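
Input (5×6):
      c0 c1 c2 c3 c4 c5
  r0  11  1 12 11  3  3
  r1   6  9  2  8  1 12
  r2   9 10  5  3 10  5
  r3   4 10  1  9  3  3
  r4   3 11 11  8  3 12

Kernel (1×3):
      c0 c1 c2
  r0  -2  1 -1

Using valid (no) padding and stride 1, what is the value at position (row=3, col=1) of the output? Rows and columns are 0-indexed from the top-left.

-28

The receptive field on the input at this output position is [10 1 9]. Elementwise product with the kernel and sum: 10·-2 + 1·1 + 9·-1.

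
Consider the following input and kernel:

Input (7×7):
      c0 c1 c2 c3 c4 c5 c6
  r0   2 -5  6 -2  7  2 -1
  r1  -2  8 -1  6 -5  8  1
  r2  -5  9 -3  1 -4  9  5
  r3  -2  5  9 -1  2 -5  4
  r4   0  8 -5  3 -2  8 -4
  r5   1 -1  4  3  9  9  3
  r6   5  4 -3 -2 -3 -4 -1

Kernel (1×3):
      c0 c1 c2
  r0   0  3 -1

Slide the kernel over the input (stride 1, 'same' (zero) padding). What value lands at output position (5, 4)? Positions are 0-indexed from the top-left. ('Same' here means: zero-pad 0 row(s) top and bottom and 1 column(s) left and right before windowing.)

The receptive field on the zero-padded input at this output position is [3 9 9]. Elementwise product with the kernel and sum: 9·3 + 9·-1.

18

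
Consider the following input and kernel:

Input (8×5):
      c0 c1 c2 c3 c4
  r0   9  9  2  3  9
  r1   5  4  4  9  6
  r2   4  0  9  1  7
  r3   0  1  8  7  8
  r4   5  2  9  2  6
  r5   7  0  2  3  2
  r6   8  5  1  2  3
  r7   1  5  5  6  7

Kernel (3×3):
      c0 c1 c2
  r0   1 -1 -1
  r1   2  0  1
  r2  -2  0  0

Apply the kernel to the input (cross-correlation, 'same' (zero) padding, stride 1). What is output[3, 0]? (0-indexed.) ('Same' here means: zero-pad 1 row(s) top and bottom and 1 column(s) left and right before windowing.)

The receptive field on the zero-padded input at this output position is [0 4 0 / 0 0 1 / 0 5 2]. Elementwise product with the kernel and sum: 0·1 + 4·-1 + 0·-1 + 0·2 + 1·1 + 0·-2.

-3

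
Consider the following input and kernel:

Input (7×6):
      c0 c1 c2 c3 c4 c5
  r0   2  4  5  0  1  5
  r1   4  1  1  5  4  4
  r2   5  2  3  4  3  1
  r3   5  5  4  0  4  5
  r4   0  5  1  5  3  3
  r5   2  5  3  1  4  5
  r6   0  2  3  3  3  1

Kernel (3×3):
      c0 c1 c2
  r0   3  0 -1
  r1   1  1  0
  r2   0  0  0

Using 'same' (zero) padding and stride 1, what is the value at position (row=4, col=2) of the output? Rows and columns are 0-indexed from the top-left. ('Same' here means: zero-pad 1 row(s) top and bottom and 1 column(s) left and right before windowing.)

21

The receptive field on the zero-padded input at this output position is [5 4 0 / 5 1 5 / 5 3 1]. Elementwise product with the kernel and sum: 5·3 + 0·-1 + 5·1 + 1·1.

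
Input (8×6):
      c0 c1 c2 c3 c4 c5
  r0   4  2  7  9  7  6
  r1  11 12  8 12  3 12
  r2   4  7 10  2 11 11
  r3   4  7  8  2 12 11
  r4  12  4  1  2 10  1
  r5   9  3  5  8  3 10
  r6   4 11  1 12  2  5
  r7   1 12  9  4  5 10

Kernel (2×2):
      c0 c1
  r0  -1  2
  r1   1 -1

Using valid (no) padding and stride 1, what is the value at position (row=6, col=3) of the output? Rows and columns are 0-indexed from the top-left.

The receptive field on the input at this output position is [12 2 / 4 5]. Elementwise product with the kernel and sum: 12·-1 + 2·2 + 4·1 + 5·-1.

-9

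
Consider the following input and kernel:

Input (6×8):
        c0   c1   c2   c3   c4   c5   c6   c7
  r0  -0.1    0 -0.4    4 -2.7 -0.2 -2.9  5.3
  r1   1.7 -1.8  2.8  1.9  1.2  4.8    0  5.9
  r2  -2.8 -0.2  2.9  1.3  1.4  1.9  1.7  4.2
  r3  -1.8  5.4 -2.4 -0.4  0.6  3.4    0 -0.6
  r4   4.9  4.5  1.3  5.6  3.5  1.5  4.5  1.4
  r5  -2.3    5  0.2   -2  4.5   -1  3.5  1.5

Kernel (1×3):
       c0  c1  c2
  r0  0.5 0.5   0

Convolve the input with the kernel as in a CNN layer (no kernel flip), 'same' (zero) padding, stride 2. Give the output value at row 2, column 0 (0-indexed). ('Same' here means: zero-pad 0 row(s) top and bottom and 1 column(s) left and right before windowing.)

The receptive field on the zero-padded input at this output position is [0 4.9 4.5]. Elementwise product with the kernel and sum: 0·0.5 + 4.9·0.5.

2.45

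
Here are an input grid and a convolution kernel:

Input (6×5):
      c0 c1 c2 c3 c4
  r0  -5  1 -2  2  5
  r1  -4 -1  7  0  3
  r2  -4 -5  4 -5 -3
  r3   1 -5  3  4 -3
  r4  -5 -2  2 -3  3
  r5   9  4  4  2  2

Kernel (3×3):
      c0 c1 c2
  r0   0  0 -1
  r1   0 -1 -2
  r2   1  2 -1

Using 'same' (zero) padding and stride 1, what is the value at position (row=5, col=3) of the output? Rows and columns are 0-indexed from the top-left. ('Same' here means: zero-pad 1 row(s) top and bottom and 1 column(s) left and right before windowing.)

-9

The receptive field on the zero-padded input at this output position is [2 -3 3 / 4 2 2 / 0 0 0]. Elementwise product with the kernel and sum: 3·-1 + 2·-1 + 2·-2 + 0·1 + 0·2 + 0·-1.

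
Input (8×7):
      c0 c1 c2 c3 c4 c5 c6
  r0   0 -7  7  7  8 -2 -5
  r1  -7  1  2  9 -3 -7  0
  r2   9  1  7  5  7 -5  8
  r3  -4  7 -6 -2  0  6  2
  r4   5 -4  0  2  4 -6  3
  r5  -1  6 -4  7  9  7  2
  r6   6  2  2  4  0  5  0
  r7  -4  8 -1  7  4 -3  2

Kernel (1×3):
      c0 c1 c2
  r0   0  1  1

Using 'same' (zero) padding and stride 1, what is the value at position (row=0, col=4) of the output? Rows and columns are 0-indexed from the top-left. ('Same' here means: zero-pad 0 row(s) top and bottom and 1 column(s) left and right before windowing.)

6

The receptive field on the zero-padded input at this output position is [7 8 -2]. Elementwise product with the kernel and sum: 8·1 + -2·1.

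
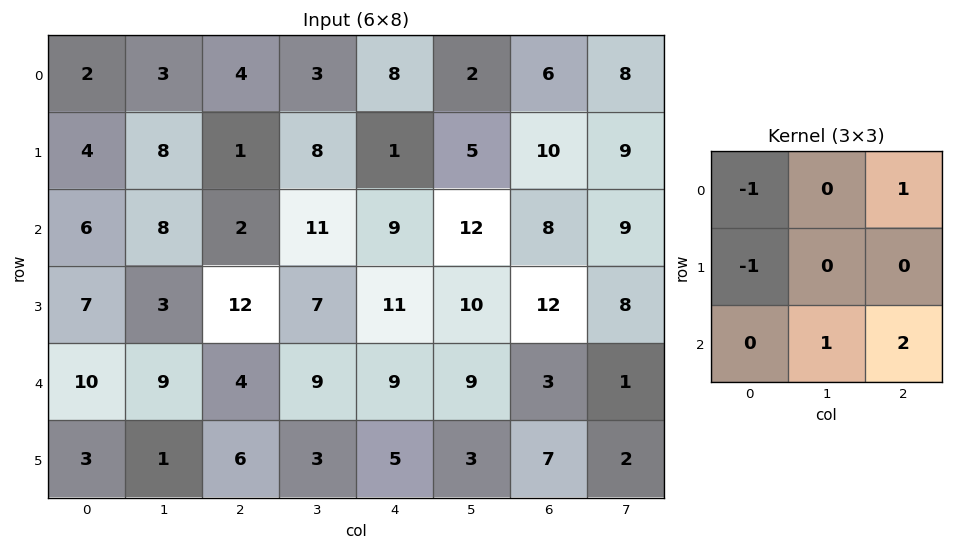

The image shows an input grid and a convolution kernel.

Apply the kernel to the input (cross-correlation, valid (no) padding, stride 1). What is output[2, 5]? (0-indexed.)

The receptive field on the input at this output position is [12 8 9 / 10 12 8 / 9 3 1]. Elementwise product with the kernel and sum: 12·-1 + 9·1 + 10·-1 + 3·1 + 1·2.

-8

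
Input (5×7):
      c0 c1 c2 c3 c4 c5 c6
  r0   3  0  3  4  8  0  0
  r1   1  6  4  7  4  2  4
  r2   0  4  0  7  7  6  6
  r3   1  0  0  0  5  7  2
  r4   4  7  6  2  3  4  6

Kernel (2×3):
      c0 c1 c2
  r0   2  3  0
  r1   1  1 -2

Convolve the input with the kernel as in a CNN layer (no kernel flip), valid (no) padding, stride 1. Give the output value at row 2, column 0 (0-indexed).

13

The receptive field on the input at this output position is [0 4 0 / 1 0 0]. Elementwise product with the kernel and sum: 0·2 + 4·3 + 1·1 + 0·1 + 0·-2.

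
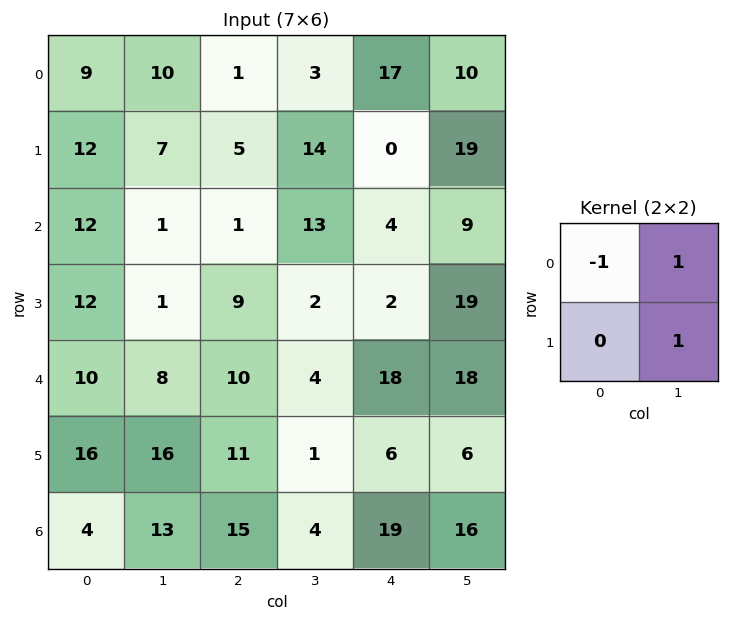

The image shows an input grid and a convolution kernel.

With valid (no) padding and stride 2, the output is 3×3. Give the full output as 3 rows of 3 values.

Output[0,0]: The receptive field on the input at this output position is [9 10 / 12 7]. Elementwise product with the kernel and sum: 9·-1 + 10·1 + 7·1.
Output[0,1]: The receptive field on the input at this output position is [1 3 / 5 14]. Elementwise product with the kernel and sum: 1·-1 + 3·1 + 14·1.

8 16 12
-10 14 24
14 -5 6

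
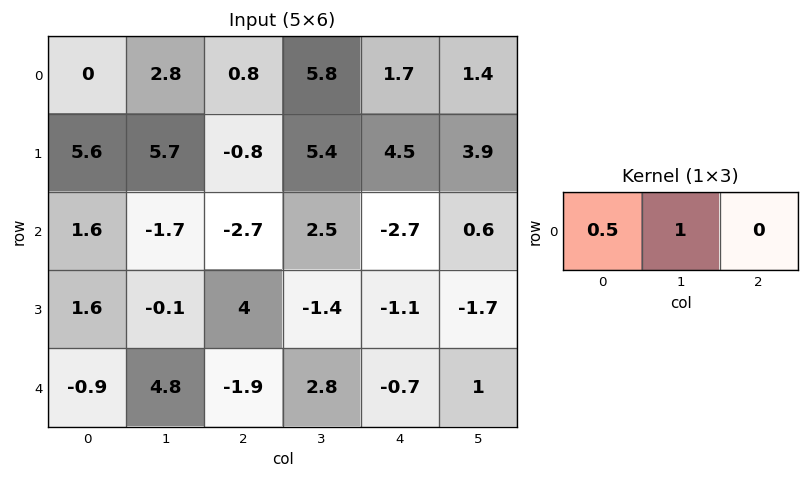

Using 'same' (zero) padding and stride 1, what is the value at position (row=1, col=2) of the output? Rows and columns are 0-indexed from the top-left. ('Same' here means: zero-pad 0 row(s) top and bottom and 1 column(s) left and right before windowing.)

2.05

The receptive field on the zero-padded input at this output position is [5.7 -0.8 5.4]. Elementwise product with the kernel and sum: 5.7·0.5 + -0.8·1.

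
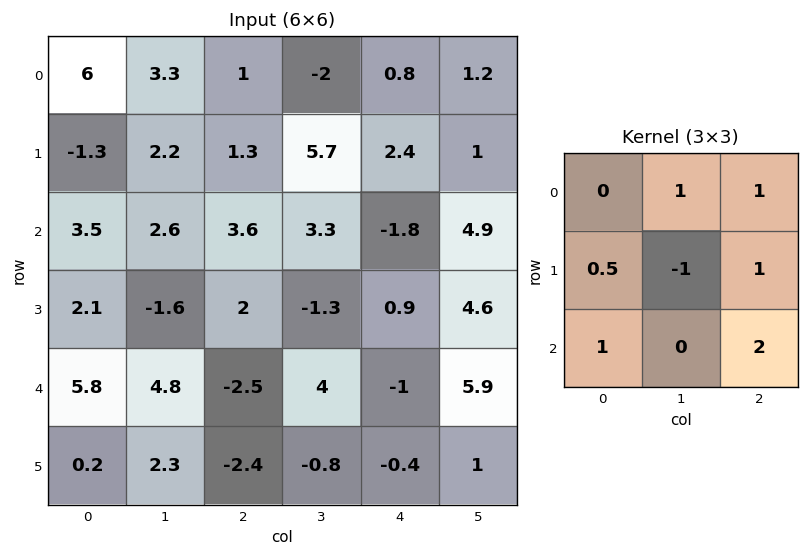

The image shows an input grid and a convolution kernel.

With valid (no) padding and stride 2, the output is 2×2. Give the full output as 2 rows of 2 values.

Output[0,0]: The receptive field on the input at this output position is [6 3.3 1 / -1.3 2.2 1.3 / 3.5 2.6 3.6]. Elementwise product with the kernel and sum: 3.3·1 + 1·1 + -1.3·0.5 + 2.2·-1 + 1.3·1 + 3.5·1 + 3.6·2.
Output[0,1]: The receptive field on the input at this output position is [1 -2 0.8 / 1.3 5.7 2.4 / 3.6 3.3 -1.8]. Elementwise product with the kernel and sum: -2·1 + 0.8·1 + 1.3·0.5 + 5.7·-1 + 2.4·1 + 3.6·1 + -1.8·2.

13.45 -3.85
11.65 0.2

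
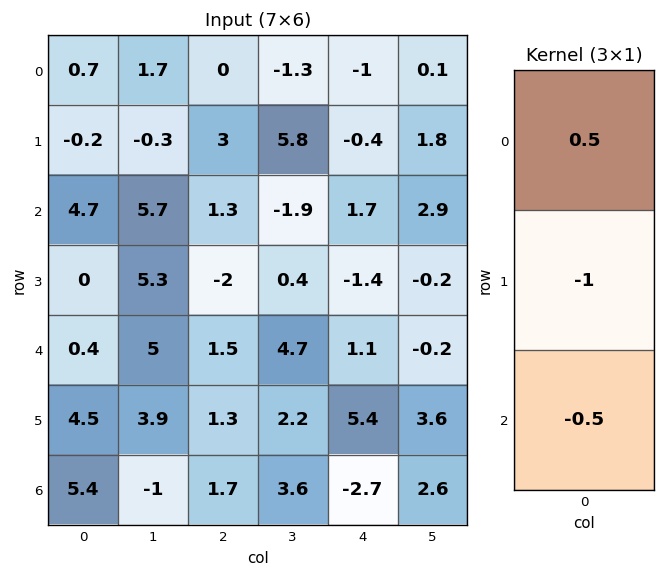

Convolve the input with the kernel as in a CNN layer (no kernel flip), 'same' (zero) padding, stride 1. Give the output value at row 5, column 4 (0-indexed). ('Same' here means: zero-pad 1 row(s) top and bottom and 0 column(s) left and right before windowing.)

The receptive field on the zero-padded input at this output position is [1.1 / 5.4 / -2.7]. Elementwise product with the kernel and sum: 1.1·0.5 + 5.4·-1 + -2.7·-0.5.

-3.5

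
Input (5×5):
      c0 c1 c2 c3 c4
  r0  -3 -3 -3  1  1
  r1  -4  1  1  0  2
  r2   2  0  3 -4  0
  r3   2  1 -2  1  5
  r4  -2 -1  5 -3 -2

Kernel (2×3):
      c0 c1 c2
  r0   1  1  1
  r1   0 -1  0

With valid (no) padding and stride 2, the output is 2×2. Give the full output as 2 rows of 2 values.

-10 -1
4 -2

Output[0,0]: The receptive field on the input at this output position is [-3 -3 -3 / -4 1 1]. Elementwise product with the kernel and sum: -3·1 + -3·1 + -3·1 + 1·-1.
Output[0,1]: The receptive field on the input at this output position is [-3 1 1 / 1 0 2]. Elementwise product with the kernel and sum: -3·1 + 1·1 + 1·1 + 0·-1.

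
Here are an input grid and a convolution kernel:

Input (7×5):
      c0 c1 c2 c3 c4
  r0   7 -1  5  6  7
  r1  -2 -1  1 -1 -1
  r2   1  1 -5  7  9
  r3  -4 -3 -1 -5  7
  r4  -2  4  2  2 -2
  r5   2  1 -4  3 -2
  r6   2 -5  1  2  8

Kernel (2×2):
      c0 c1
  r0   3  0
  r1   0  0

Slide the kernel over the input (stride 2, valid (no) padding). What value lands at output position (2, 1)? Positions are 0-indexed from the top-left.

The receptive field on the input at this output position is [2 2 / -4 3]. Elementwise product with the kernel and sum: 2·3.

6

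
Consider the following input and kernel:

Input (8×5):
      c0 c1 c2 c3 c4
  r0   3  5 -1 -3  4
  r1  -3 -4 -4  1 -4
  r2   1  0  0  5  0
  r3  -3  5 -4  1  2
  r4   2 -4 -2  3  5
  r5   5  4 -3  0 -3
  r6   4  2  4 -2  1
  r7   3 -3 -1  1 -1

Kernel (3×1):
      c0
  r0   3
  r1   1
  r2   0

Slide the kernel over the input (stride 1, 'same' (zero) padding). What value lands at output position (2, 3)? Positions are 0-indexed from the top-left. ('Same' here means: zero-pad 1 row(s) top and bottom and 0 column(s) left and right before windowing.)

The receptive field on the zero-padded input at this output position is [1 / 5 / 1]. Elementwise product with the kernel and sum: 1·3 + 5·1.

8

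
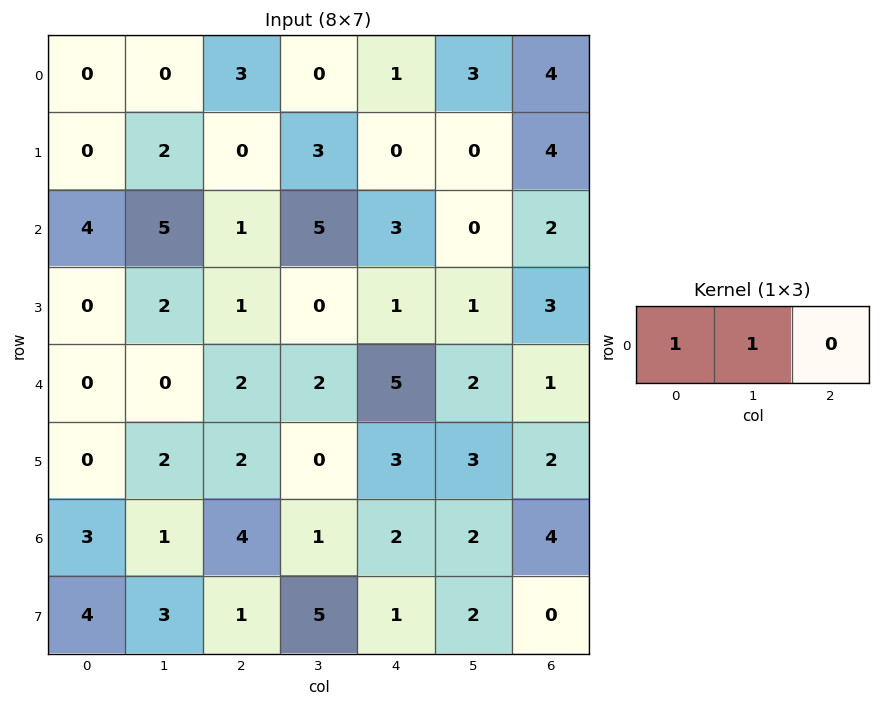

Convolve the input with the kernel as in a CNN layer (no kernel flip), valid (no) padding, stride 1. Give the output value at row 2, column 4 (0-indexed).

The receptive field on the input at this output position is [3 0 2]. Elementwise product with the kernel and sum: 3·1 + 0·1.

3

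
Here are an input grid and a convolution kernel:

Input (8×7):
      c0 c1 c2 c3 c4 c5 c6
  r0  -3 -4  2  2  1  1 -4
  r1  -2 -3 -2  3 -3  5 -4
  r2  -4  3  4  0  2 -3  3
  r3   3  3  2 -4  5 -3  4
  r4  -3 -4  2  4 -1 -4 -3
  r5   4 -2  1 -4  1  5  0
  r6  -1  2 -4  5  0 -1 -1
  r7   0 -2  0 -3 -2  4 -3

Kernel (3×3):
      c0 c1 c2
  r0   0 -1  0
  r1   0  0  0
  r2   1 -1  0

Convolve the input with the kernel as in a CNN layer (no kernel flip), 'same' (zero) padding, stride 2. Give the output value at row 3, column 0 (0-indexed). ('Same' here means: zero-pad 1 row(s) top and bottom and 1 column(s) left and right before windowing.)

The receptive field on the zero-padded input at this output position is [0 4 -2 / 0 -1 2 / 0 0 -2]. Elementwise product with the kernel and sum: 4·-1 + 0·1 + 0·-1.

-4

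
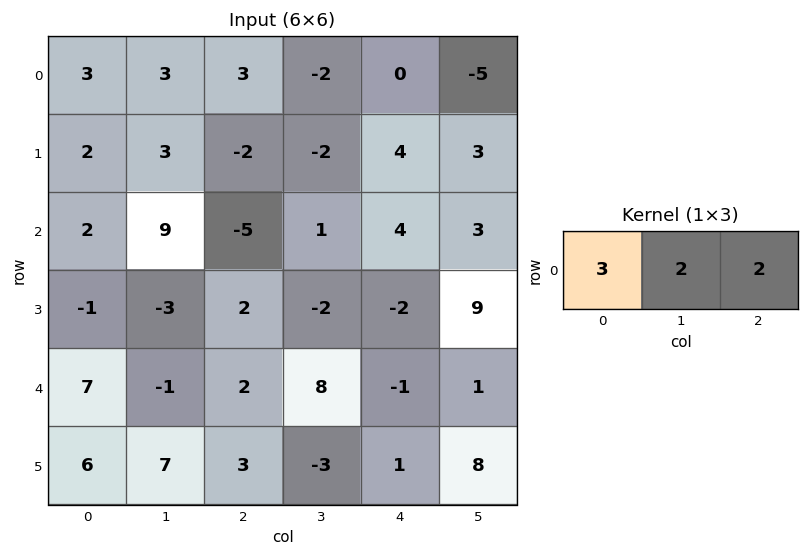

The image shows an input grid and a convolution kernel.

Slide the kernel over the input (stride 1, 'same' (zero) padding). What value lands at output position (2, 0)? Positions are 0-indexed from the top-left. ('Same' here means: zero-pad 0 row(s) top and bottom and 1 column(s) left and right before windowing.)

The receptive field on the zero-padded input at this output position is [0 2 9]. Elementwise product with the kernel and sum: 0·3 + 2·2 + 9·2.

22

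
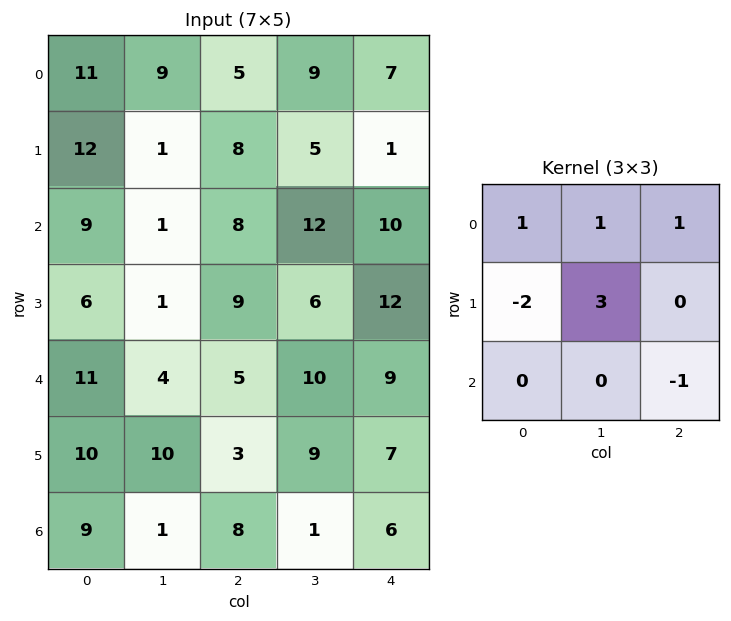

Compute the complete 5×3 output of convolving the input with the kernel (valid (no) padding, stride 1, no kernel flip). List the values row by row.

Output[0,0]: The receptive field on the input at this output position is [11 9 5 / 12 1 8 / 9 1 8]. Elementwise product with the kernel and sum: 11·1 + 9·1 + 5·1 + 12·-2 + 1·3 + 8·-1.

-4 33 10
-3 30 22
4 36 21
3 14 40
22 7 39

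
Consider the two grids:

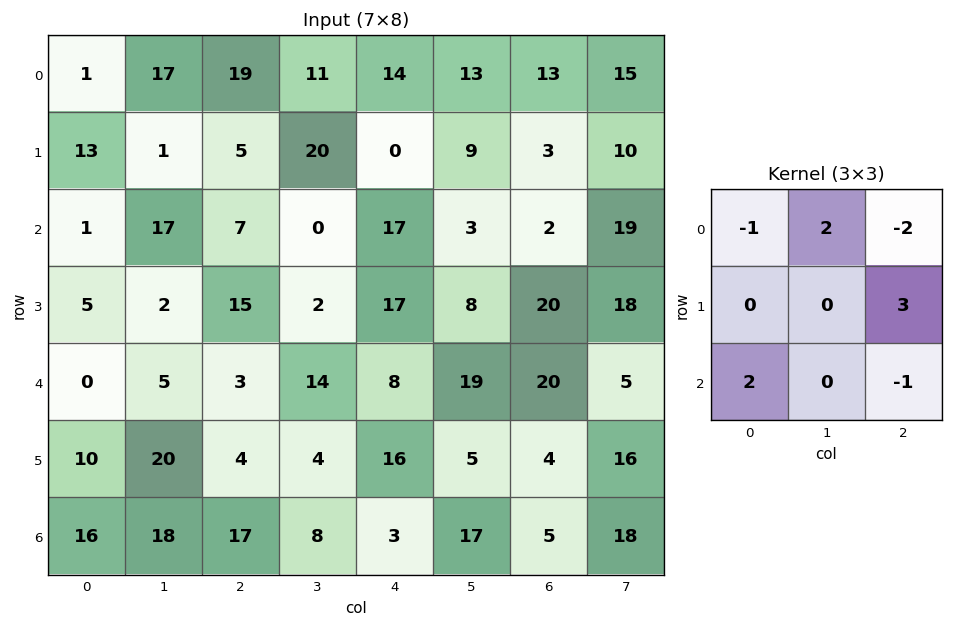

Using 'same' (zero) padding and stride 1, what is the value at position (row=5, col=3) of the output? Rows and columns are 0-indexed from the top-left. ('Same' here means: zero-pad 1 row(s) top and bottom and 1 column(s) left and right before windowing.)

88

The receptive field on the zero-padded input at this output position is [3 14 8 / 4 4 16 / 17 8 3]. Elementwise product with the kernel and sum: 3·-1 + 14·2 + 8·-2 + 16·3 + 17·2 + 3·-1.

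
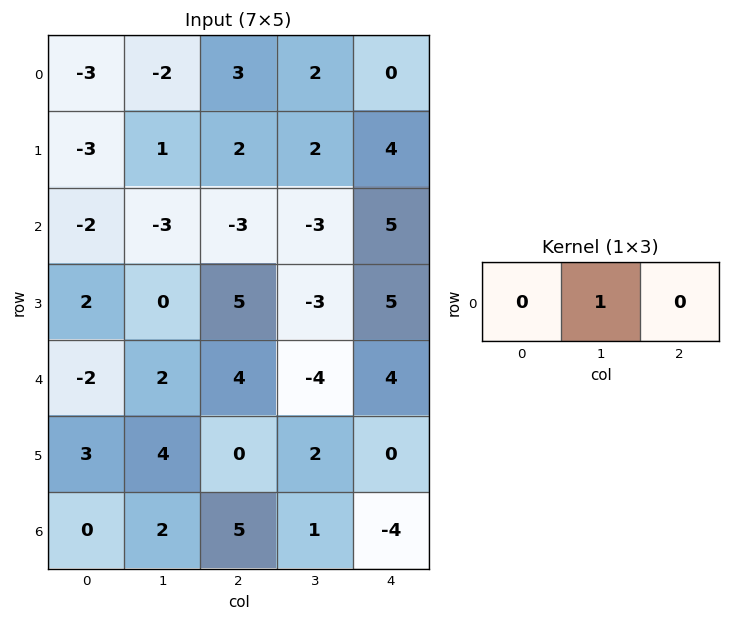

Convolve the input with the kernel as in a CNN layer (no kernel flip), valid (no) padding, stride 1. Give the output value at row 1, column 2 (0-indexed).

2

The receptive field on the input at this output position is [2 2 4]. Elementwise product with the kernel and sum: 2·1.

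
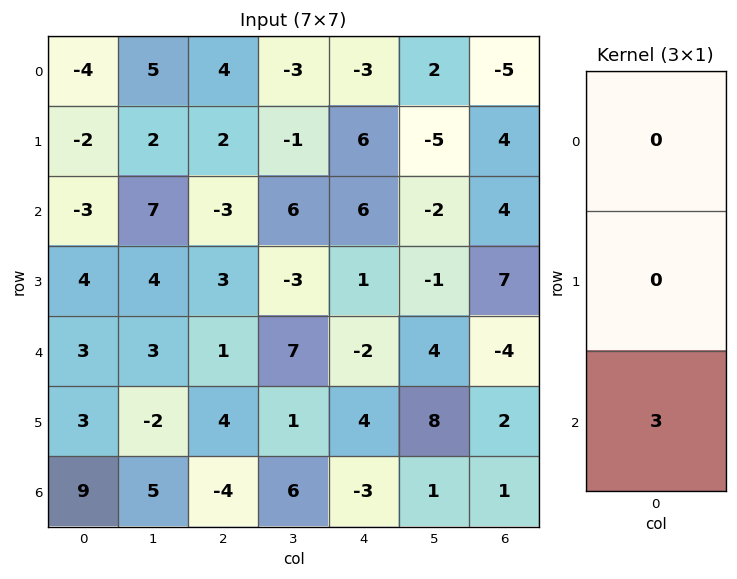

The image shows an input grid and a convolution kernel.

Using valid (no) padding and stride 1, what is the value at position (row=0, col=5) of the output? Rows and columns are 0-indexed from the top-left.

-6

The receptive field on the input at this output position is [2 / -5 / -2]. Elementwise product with the kernel and sum: -2·3.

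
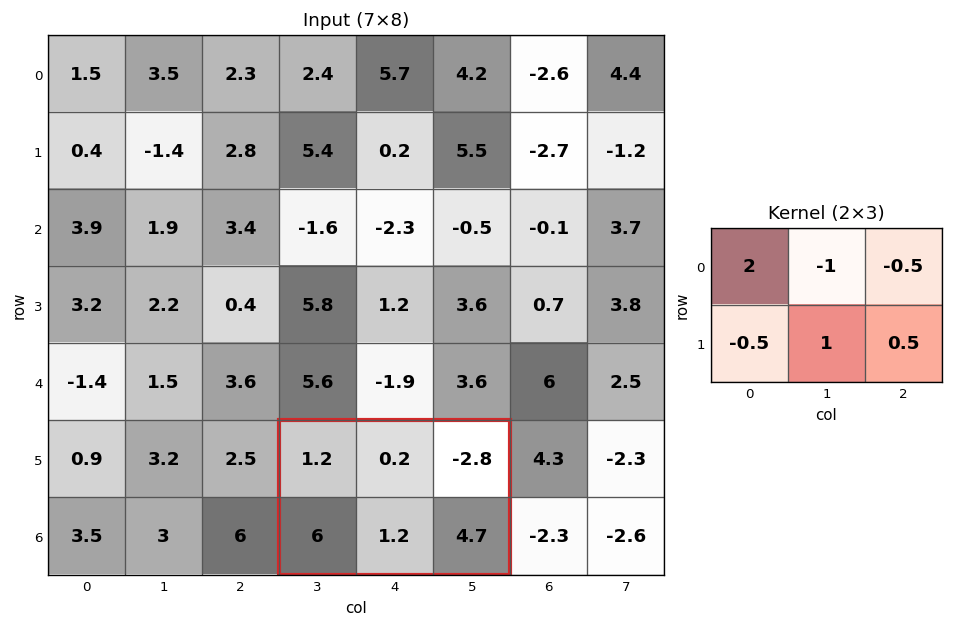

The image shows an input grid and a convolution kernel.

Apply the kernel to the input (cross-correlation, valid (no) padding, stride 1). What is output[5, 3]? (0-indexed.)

The receptive field on the input at this output position is [1.2 0.2 -2.8 / 6 1.2 4.7]. Elementwise product with the kernel and sum: 1.2·2 + 0.2·-1 + -2.8·-0.5 + 6·-0.5 + 1.2·1 + 4.7·0.5.

4.15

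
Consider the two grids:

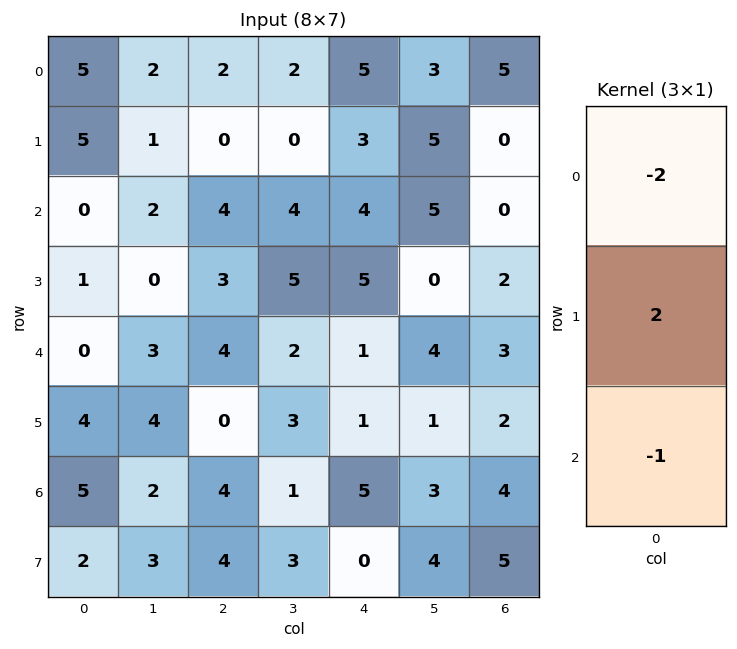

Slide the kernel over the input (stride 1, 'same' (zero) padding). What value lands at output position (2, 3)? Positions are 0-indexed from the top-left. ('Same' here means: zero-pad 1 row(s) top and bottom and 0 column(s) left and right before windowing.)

The receptive field on the zero-padded input at this output position is [0 / 4 / 5]. Elementwise product with the kernel and sum: 0·-2 + 4·2 + 5·-1.

3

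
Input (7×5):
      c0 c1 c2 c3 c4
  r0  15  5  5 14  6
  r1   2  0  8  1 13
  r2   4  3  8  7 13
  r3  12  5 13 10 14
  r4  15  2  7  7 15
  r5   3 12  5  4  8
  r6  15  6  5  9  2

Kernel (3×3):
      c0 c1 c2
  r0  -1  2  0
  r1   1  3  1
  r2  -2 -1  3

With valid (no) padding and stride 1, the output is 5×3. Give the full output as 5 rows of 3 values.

18 37 63
29 57 42
31 77 87
23 34 60
12 53 19

Output[0,0]: The receptive field on the input at this output position is [15 5 5 / 2 0 8 / 4 3 8]. Elementwise product with the kernel and sum: 15·-1 + 5·2 + 2·1 + 0·3 + 8·1 + 4·-2 + 3·-1 + 8·3.
Output[0,1]: The receptive field on the input at this output position is [5 5 14 / 0 8 1 / 3 8 7]. Elementwise product with the kernel and sum: 5·-1 + 5·2 + 0·1 + 8·3 + 1·1 + 3·-2 + 8·-1 + 7·3.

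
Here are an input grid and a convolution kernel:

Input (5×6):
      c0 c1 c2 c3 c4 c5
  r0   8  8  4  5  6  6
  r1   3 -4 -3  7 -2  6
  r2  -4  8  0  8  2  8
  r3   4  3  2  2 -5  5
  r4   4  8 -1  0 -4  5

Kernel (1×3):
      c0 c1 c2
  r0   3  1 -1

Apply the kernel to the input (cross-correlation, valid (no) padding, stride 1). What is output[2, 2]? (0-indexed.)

The receptive field on the input at this output position is [0 8 2]. Elementwise product with the kernel and sum: 0·3 + 8·1 + 2·-1.

6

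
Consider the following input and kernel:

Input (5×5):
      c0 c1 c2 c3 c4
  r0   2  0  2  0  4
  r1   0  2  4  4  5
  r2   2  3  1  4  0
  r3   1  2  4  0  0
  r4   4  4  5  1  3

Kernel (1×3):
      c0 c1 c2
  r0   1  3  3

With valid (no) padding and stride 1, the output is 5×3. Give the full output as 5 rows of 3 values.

Output[0,0]: The receptive field on the input at this output position is [2 0 2]. Elementwise product with the kernel and sum: 2·1 + 0·3 + 2·3.

8 6 14
18 26 31
14 18 13
19 14 4
31 22 17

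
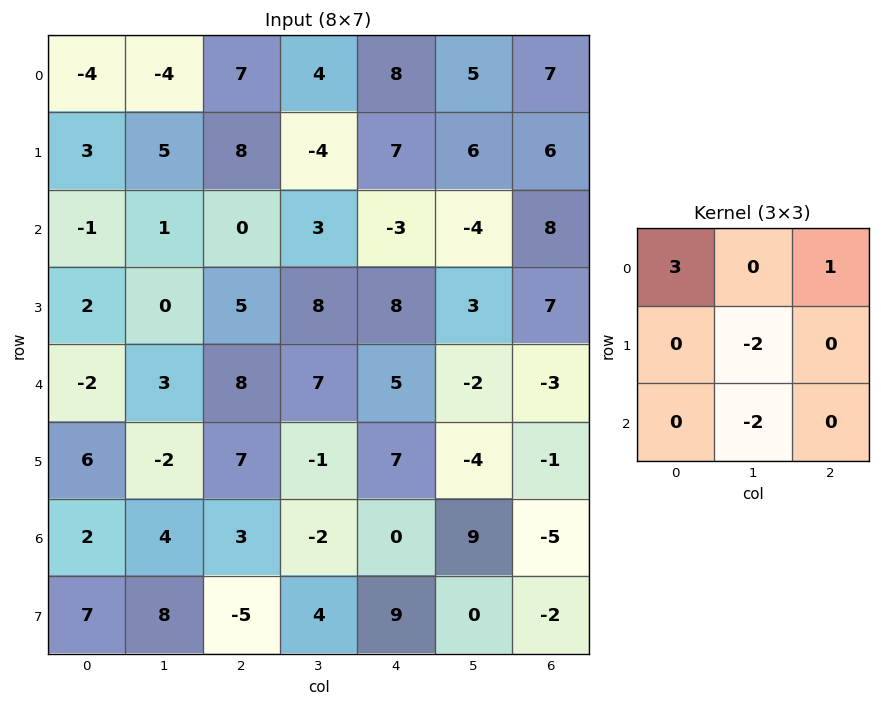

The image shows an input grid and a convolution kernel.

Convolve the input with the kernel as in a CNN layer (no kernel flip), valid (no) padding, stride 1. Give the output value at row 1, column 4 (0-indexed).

29

The receptive field on the input at this output position is [7 6 6 / -3 -4 8 / 8 3 7]. Elementwise product with the kernel and sum: 7·3 + 6·1 + -4·-2 + 3·-2.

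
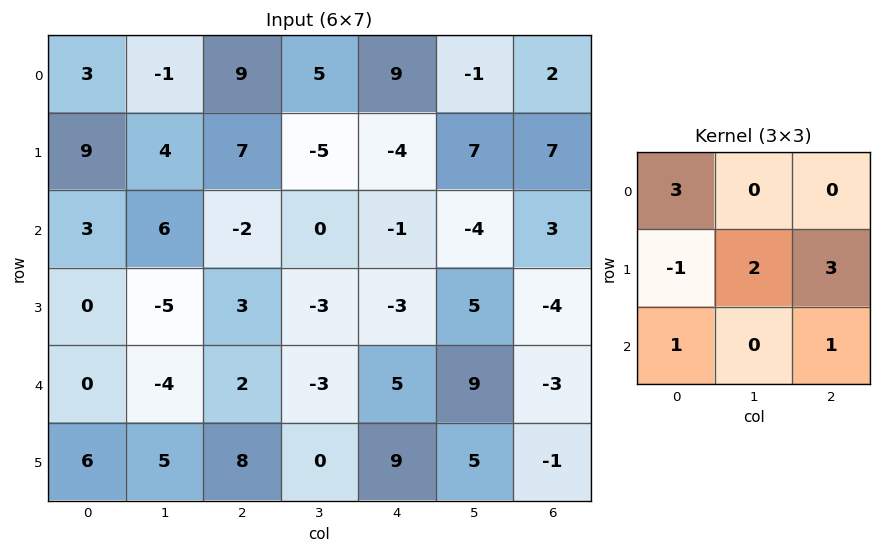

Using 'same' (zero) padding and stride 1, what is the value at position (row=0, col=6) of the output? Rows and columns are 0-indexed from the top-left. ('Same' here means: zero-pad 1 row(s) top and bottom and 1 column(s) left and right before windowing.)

12

The receptive field on the zero-padded input at this output position is [0 0 0 / -1 2 0 / 7 7 0]. Elementwise product with the kernel and sum: 0·3 + -1·-1 + 2·2 + 0·3 + 7·1 + 0·1.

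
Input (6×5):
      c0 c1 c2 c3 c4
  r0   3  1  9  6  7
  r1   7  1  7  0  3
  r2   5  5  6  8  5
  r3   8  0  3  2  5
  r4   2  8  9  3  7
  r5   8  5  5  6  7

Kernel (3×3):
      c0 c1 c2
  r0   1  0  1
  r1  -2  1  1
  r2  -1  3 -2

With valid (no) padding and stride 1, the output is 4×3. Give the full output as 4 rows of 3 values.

Output[0,0]: The receptive field on the input at this output position is [3 1 9 / 7 1 7 / 5 5 6]. Elementwise product with the kernel and sum: 3·1 + 9·1 + 7·-2 + 1·1 + 7·1 + 5·-1 + 5·3 + 6·-2.

4 9 13
1 10 4
2 31 -2
21 -4 -1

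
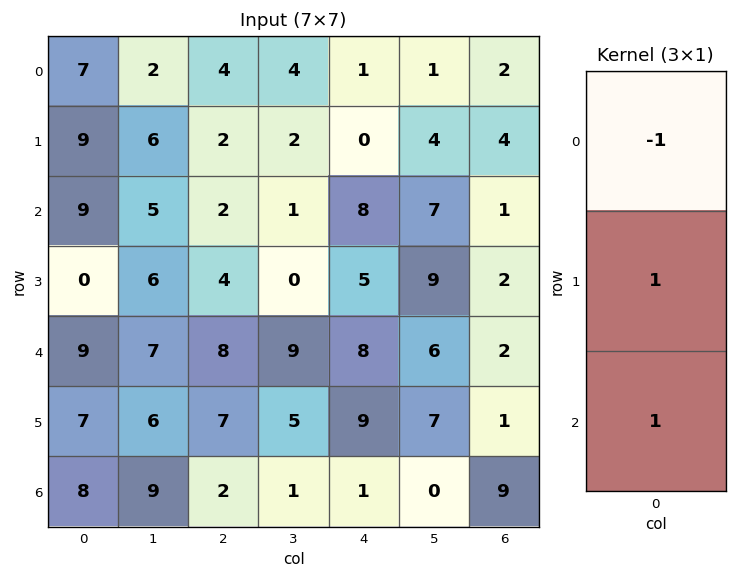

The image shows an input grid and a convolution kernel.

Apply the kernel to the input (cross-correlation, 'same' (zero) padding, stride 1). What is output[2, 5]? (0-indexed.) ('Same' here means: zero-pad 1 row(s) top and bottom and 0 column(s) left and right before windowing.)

12

The receptive field on the zero-padded input at this output position is [4 / 7 / 9]. Elementwise product with the kernel and sum: 4·-1 + 7·1 + 9·1.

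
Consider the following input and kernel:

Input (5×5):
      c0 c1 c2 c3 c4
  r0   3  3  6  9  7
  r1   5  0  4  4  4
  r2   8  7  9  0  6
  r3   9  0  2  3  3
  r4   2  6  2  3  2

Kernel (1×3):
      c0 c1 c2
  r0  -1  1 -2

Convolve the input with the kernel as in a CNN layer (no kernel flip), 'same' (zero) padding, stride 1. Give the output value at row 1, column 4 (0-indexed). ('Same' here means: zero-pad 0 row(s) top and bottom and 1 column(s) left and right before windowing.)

The receptive field on the zero-padded input at this output position is [4 4 0]. Elementwise product with the kernel and sum: 4·-1 + 4·1 + 0·-2.

0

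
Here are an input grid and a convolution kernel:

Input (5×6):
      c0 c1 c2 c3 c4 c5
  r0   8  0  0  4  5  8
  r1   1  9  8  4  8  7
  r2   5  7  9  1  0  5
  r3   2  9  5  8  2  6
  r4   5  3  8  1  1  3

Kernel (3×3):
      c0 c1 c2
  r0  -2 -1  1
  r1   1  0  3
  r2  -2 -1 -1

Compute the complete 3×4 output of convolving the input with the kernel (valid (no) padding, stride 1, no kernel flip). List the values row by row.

-17 1 14 13
11 -43 -23 -17
-12 -4 -26 23

Output[0,0]: The receptive field on the input at this output position is [8 0 0 / 1 9 8 / 5 7 9]. Elementwise product with the kernel and sum: 8·-2 + 0·-1 + 0·1 + 1·1 + 8·3 + 5·-2 + 7·-1 + 9·-1.
Output[0,1]: The receptive field on the input at this output position is [0 0 4 / 9 8 4 / 7 9 1]. Elementwise product with the kernel and sum: 0·-2 + 0·-1 + 4·1 + 9·1 + 4·3 + 7·-2 + 9·-1 + 1·-1.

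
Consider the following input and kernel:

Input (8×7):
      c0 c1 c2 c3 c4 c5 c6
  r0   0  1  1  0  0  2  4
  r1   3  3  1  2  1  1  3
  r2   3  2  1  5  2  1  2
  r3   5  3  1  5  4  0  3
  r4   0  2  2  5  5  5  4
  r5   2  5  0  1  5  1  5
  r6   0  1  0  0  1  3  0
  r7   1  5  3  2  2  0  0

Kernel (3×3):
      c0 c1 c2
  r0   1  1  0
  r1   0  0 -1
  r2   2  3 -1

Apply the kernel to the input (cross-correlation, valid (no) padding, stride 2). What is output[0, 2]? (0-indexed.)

The receptive field on the input at this output position is [0 2 4 / 1 1 3 / 2 1 2]. Elementwise product with the kernel and sum: 0·1 + 2·1 + 3·-1 + 2·2 + 1·3 + 2·-1.

4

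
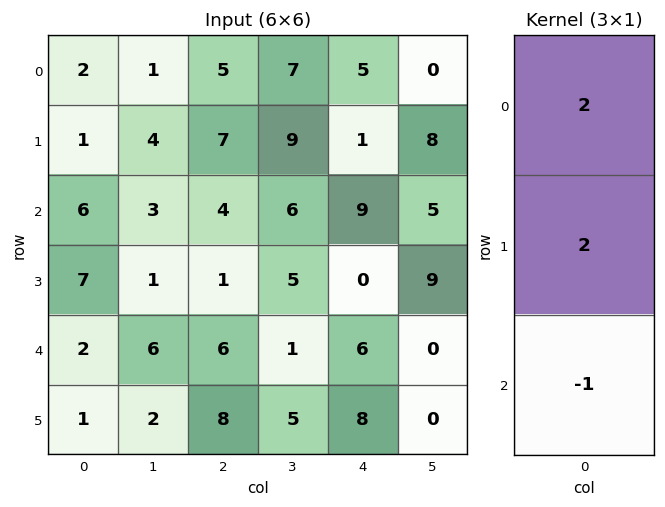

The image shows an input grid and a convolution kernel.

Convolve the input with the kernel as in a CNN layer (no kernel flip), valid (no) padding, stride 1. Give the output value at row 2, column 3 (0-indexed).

21

The receptive field on the input at this output position is [6 / 5 / 1]. Elementwise product with the kernel and sum: 6·2 + 5·2 + 1·-1.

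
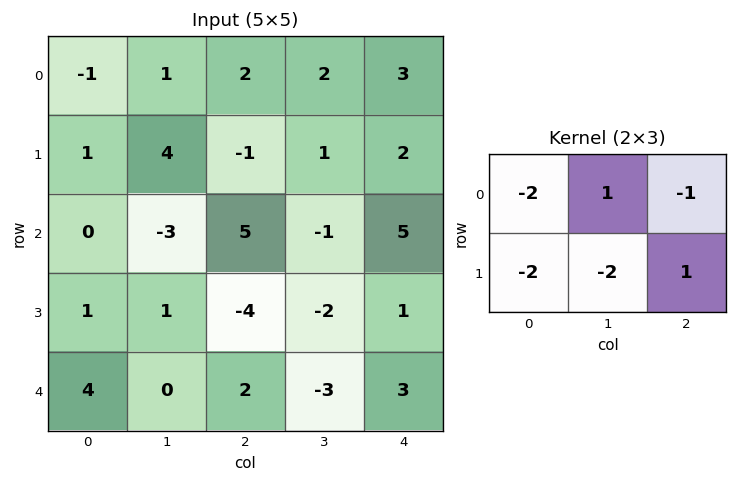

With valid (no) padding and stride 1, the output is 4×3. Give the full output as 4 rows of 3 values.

Output[0,0]: The receptive field on the input at this output position is [-1 1 2 / 1 4 -1]. Elementwise product with the kernel and sum: -1·-2 + 1·1 + 2·-1 + 1·-2 + 4·-2 + -1·1.

-10 -7 -3
14 -15 -2
-16 16 -3
-3 -11 10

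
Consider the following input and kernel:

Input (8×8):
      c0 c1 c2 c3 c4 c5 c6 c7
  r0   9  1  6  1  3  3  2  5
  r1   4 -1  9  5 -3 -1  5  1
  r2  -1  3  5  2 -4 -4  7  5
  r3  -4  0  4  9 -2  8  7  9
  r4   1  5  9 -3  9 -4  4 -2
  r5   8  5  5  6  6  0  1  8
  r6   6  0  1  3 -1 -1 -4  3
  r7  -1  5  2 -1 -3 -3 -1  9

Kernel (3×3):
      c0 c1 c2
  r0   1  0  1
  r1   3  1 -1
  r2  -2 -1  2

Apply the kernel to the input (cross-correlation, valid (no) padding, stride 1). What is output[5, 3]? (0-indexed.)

The receptive field on the input at this output position is [6 6 0 / 3 -1 -1 / -1 -3 -3]. Elementwise product with the kernel and sum: 6·1 + 0·1 + 3·3 + -1·1 + -1·-1 + -1·-2 + -3·-1 + -3·2.

14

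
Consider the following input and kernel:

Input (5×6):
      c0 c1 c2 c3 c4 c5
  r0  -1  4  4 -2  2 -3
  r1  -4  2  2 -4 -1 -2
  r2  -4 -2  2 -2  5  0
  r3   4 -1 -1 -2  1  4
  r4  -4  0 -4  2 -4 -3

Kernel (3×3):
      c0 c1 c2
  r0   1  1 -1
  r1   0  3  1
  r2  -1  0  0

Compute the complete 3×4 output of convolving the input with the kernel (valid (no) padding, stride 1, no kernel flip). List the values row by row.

Output[0,0]: The receptive field on the input at this output position is [-1 4 4 / -4 2 2 / -4 -2 2]. Elementwise product with the kernel and sum: -1·1 + 4·1 + 4·-1 + 2·3 + 2·1 + -4·-1.

11 14 -15 0
-12 13 -1 14
-8 -3 -6 8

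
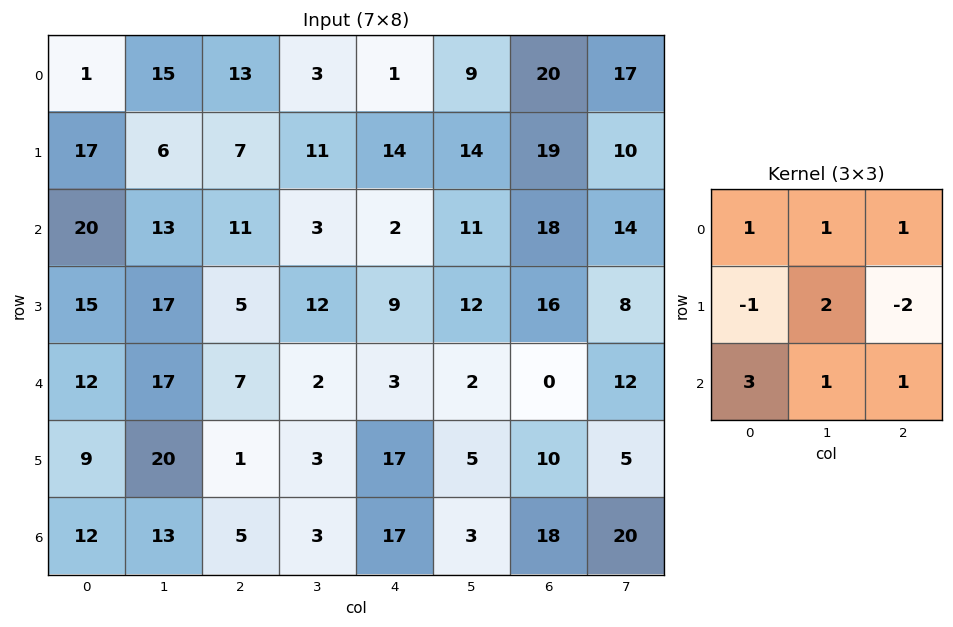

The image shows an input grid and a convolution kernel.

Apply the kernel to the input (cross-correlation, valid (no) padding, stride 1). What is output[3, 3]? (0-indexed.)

64

The receptive field on the input at this output position is [12 9 12 / 2 3 2 / 3 17 5]. Elementwise product with the kernel and sum: 12·1 + 9·1 + 12·1 + 2·-1 + 3·2 + 2·-2 + 3·3 + 17·1 + 5·1.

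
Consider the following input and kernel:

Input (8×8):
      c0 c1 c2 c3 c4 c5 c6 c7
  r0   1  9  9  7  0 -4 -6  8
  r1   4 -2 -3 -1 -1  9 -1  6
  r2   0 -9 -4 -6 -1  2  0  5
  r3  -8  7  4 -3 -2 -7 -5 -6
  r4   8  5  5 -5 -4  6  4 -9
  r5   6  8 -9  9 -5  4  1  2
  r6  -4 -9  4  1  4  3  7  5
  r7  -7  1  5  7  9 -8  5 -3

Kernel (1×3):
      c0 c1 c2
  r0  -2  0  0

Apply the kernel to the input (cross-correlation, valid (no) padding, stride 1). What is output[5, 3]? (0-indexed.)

-18

The receptive field on the input at this output position is [9 -5 4]. Elementwise product with the kernel and sum: 9·-2.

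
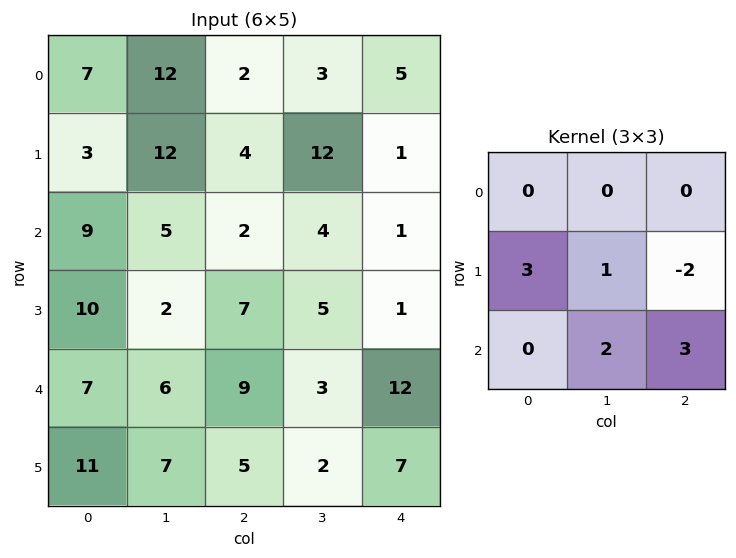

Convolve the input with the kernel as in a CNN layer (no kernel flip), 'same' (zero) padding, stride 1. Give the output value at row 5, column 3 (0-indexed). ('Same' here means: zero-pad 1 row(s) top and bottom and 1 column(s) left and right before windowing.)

The receptive field on the zero-padded input at this output position is [9 3 12 / 5 2 7 / 0 0 0]. Elementwise product with the kernel and sum: 5·3 + 2·1 + 7·-2 + 0·2 + 0·3.

3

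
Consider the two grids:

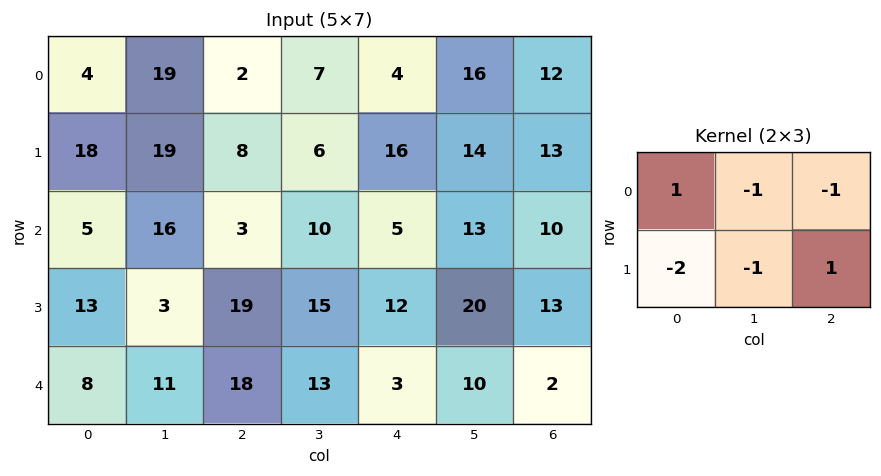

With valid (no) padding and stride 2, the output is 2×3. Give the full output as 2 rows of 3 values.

Output[0,0]: The receptive field on the input at this output position is [4 19 2 / 18 19 8]. Elementwise product with the kernel and sum: 4·1 + 19·-1 + 2·-1 + 18·-2 + 19·-1 + 8·1.
Output[0,1]: The receptive field on the input at this output position is [2 7 4 / 8 6 16]. Elementwise product with the kernel and sum: 2·1 + 7·-1 + 4·-1 + 8·-2 + 6·-1 + 16·1.

-64 -15 -57
-24 -53 -49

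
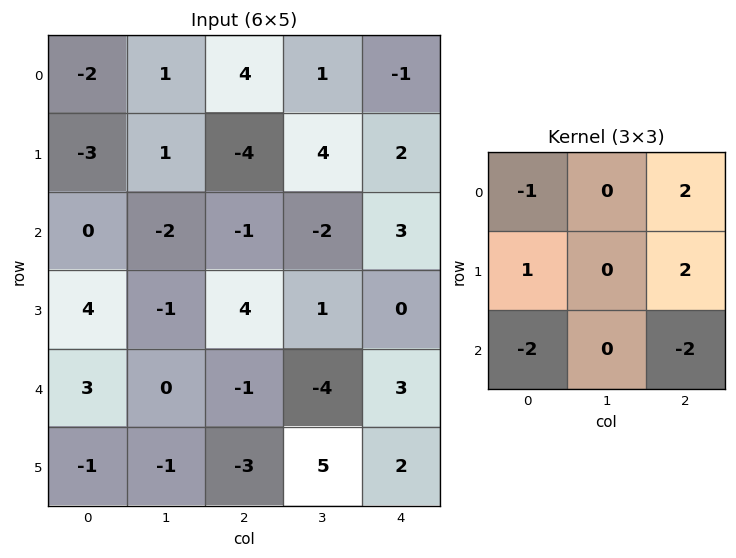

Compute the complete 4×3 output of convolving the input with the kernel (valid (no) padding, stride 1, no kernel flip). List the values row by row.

Output[0,0]: The receptive field on the input at this output position is [-2 1 4 / -3 1 -4 / 0 -2 -1]. Elementwise product with the kernel and sum: -2·-1 + 4·2 + -3·1 + -4·2 + 0·-2 + -1·-2.

1 18 -10
-23 1 5
6 7 7
13 -13 3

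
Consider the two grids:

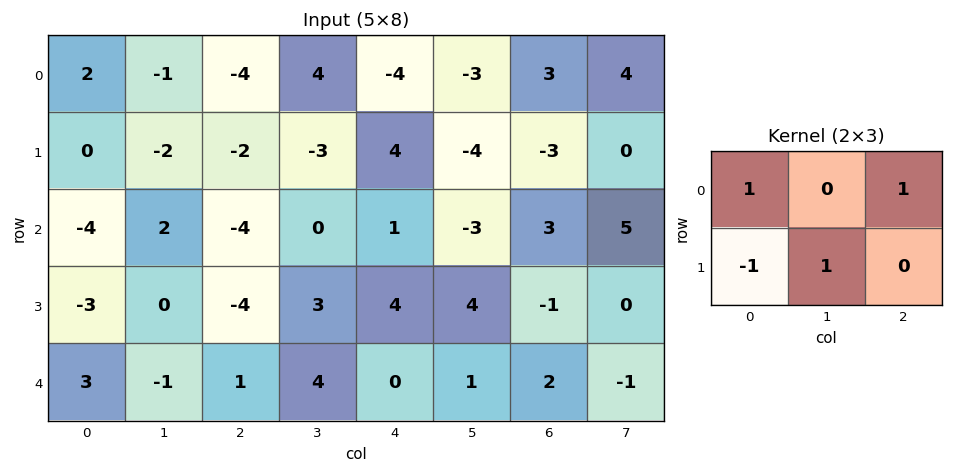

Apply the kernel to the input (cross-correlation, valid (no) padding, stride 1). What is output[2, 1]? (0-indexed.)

The receptive field on the input at this output position is [2 -4 0 / 0 -4 3]. Elementwise product with the kernel and sum: 2·1 + 0·1 + 0·-1 + -4·1.

-2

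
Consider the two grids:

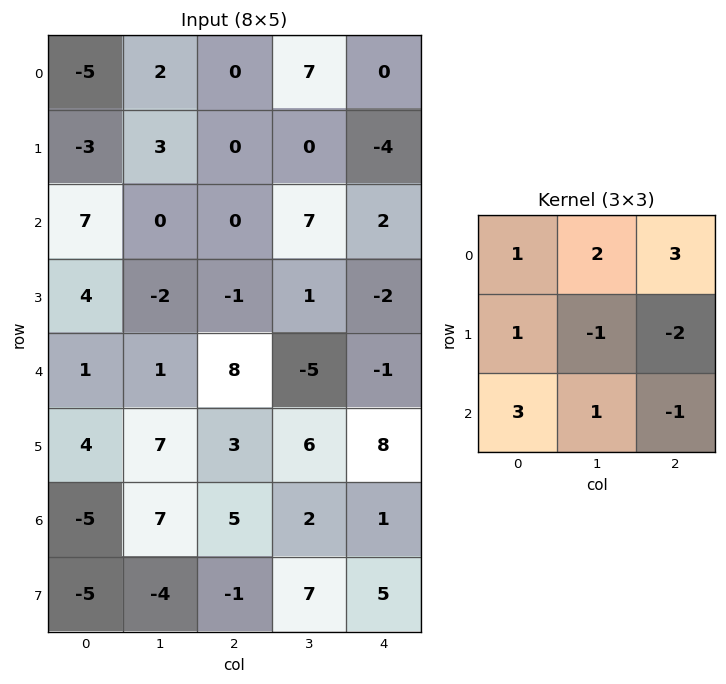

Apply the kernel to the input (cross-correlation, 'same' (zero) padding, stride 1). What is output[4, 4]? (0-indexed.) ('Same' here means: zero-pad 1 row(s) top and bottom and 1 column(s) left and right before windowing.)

The receptive field on the zero-padded input at this output position is [1 -2 0 / -5 -1 0 / 6 8 0]. Elementwise product with the kernel and sum: 1·1 + -2·2 + 0·3 + -5·1 + -1·-1 + 0·-2 + 6·3 + 8·1 + 0·-1.

19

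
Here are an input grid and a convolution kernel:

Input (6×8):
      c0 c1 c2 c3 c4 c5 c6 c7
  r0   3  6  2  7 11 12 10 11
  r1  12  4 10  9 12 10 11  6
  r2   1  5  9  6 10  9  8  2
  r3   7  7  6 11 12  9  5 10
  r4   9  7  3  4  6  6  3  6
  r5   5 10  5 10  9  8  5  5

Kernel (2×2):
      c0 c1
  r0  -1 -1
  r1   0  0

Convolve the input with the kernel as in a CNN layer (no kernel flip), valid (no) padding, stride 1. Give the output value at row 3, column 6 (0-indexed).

-15

The receptive field on the input at this output position is [5 10 / 3 6]. Elementwise product with the kernel and sum: 5·-1 + 10·-1.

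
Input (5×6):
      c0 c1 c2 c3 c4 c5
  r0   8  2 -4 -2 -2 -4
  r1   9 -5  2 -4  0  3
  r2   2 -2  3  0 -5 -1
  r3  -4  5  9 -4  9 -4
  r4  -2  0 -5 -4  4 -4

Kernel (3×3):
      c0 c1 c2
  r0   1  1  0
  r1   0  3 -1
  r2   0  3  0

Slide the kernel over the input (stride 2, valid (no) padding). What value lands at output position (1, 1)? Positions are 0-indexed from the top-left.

-30

The receptive field on the input at this output position is [3 0 -5 / 9 -4 9 / -5 -4 4]. Elementwise product with the kernel and sum: 3·1 + 0·1 + -4·3 + 9·-1 + -4·3.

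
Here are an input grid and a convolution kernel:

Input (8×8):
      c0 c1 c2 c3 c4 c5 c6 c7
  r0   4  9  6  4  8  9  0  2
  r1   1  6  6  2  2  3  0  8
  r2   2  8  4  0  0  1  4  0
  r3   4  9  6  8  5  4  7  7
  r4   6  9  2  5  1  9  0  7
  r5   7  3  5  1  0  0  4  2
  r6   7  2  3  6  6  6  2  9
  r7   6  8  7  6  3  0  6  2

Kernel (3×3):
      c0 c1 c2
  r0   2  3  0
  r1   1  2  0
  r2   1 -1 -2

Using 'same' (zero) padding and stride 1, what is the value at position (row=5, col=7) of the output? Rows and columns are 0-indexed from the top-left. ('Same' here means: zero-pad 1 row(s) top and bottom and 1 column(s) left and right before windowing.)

22

The receptive field on the zero-padded input at this output position is [0 7 0 / 4 2 0 / 2 9 0]. Elementwise product with the kernel and sum: 0·2 + 7·3 + 4·1 + 2·2 + 2·1 + 9·-1 + 0·-2.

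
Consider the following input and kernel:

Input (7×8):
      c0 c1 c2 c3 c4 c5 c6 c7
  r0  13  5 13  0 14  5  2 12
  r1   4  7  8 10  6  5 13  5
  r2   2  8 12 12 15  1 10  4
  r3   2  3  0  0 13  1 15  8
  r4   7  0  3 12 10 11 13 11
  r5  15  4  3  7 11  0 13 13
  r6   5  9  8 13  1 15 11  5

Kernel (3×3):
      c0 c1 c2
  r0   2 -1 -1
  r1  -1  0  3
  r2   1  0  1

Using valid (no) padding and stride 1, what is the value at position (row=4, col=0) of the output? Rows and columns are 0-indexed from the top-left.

The receptive field on the input at this output position is [7 0 3 / 15 4 3 / 5 9 8]. Elementwise product with the kernel and sum: 7·2 + 0·-1 + 3·-1 + 15·-1 + 3·3 + 5·1 + 8·1.

18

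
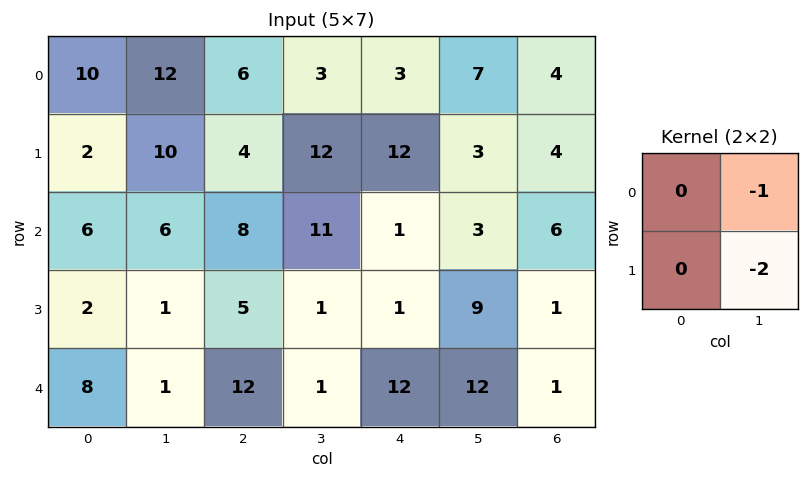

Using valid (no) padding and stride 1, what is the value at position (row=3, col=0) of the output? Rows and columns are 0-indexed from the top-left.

-3

The receptive field on the input at this output position is [2 1 / 8 1]. Elementwise product with the kernel and sum: 1·-1 + 1·-2.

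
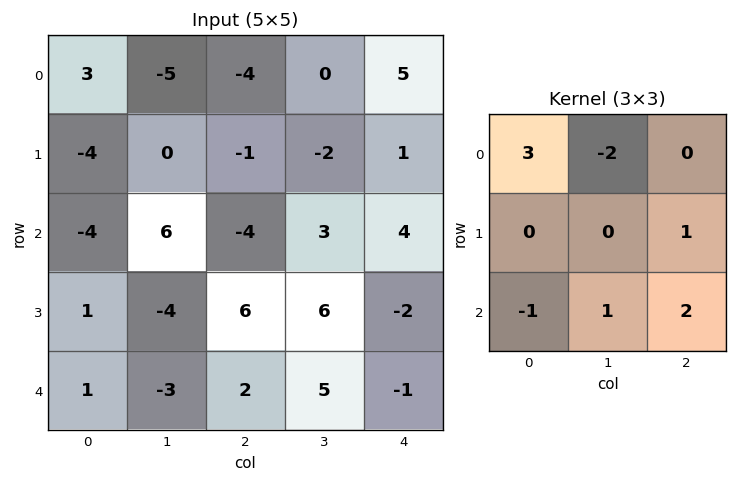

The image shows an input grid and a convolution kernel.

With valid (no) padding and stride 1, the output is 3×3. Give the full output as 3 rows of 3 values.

Output[0,0]: The receptive field on the input at this output position is [3 -5 -4 / -4 0 -1 / -4 6 -4]. Elementwise product with the kernel and sum: 3·3 + -5·-2 + -1·1 + -4·-1 + 6·1 + -4·2.
Output[0,1]: The receptive field on the input at this output position is [-5 -4 0 / 0 -1 -2 / 6 -4 3]. Elementwise product with the kernel and sum: -5·3 + -4·-2 + -2·1 + 6·-1 + -4·1 + 3·2.

20 -13 4
-9 27 1
-18 47 -19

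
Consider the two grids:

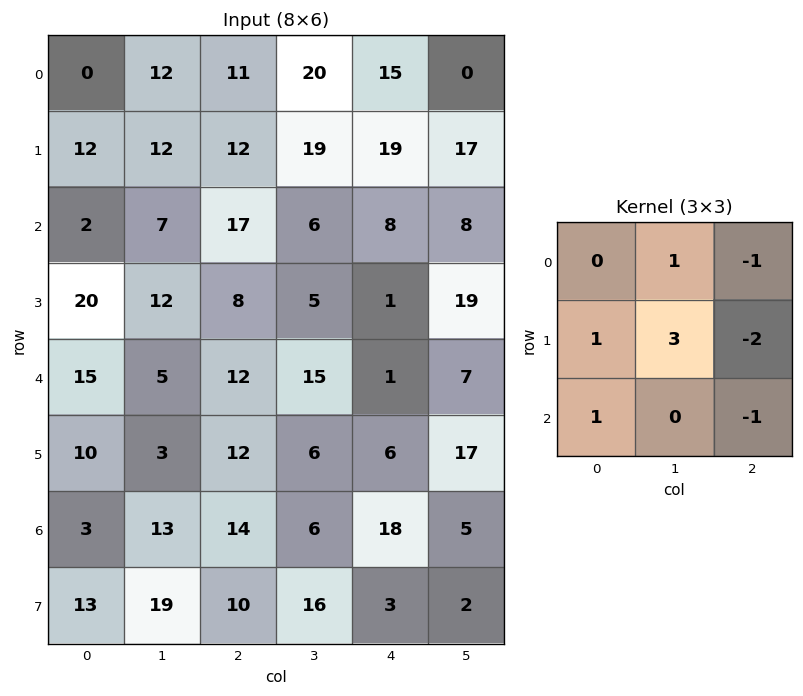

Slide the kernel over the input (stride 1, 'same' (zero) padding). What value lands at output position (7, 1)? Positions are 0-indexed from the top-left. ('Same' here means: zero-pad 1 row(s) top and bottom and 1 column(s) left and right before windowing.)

The receptive field on the zero-padded input at this output position is [3 13 14 / 13 19 10 / 0 0 0]. Elementwise product with the kernel and sum: 13·1 + 14·-1 + 13·1 + 19·3 + 10·-2 + 0·1 + 0·-1.

49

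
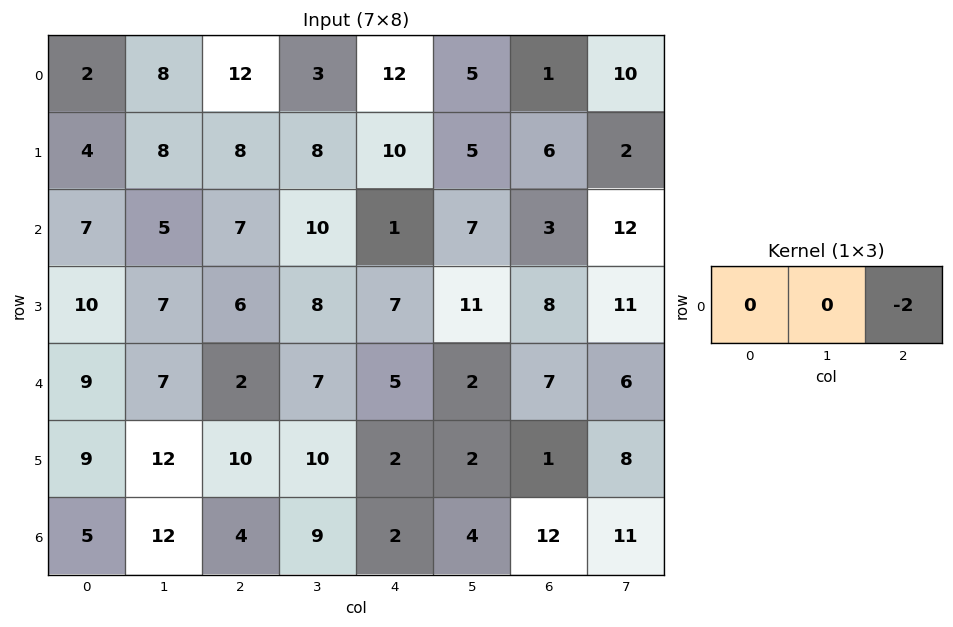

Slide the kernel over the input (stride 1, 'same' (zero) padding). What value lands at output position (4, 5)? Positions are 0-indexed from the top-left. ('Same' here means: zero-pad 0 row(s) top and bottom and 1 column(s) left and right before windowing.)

-14

The receptive field on the zero-padded input at this output position is [5 2 7]. Elementwise product with the kernel and sum: 7·-2.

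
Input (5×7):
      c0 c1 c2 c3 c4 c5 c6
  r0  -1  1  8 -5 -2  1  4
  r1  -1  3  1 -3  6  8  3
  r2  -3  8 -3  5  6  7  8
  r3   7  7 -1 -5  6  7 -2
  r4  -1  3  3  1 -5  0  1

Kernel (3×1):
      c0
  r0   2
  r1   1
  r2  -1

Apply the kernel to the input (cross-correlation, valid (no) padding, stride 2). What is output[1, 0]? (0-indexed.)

2

The receptive field on the input at this output position is [-3 / 7 / -1]. Elementwise product with the kernel and sum: -3·2 + 7·1 + -1·-1.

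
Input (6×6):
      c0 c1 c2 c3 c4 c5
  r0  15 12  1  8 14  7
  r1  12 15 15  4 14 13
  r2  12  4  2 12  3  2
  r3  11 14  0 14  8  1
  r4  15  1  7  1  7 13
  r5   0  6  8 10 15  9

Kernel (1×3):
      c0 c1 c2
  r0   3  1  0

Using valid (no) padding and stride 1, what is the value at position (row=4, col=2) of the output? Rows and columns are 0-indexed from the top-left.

The receptive field on the input at this output position is [7 1 7]. Elementwise product with the kernel and sum: 7·3 + 1·1.

22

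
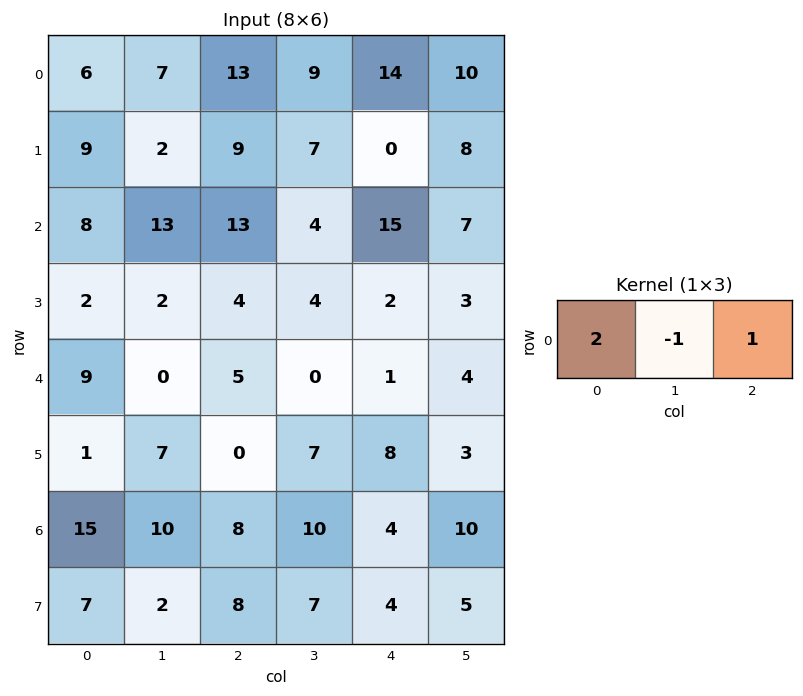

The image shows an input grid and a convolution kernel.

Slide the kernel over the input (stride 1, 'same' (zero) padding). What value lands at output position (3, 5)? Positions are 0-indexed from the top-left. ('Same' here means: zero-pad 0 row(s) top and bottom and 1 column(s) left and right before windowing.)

The receptive field on the zero-padded input at this output position is [2 3 0]. Elementwise product with the kernel and sum: 2·2 + 3·-1 + 0·1.

1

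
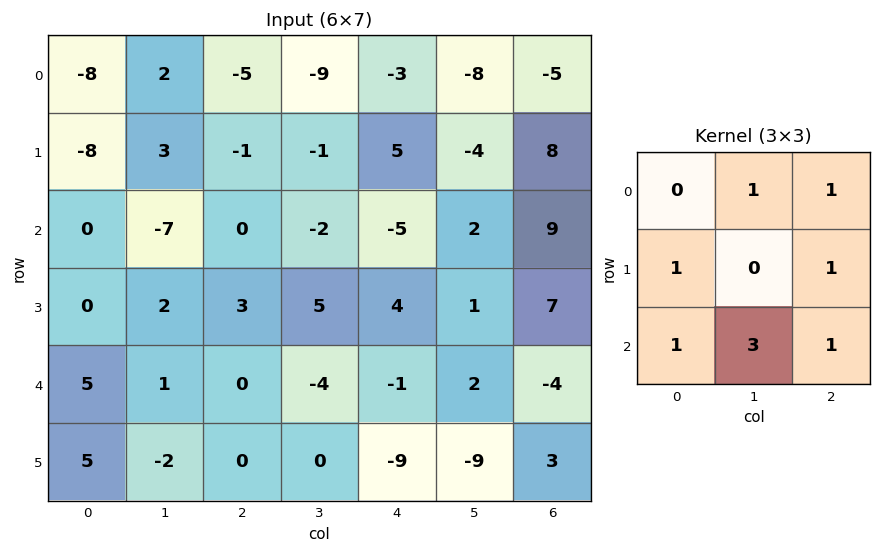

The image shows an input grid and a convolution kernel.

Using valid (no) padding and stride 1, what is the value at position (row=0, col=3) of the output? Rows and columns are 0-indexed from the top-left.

The receptive field on the input at this output position is [-9 -3 -8 / -1 5 -4 / -2 -5 2]. Elementwise product with the kernel and sum: -3·1 + -8·1 + -1·1 + -4·1 + -2·1 + -5·3 + 2·1.

-31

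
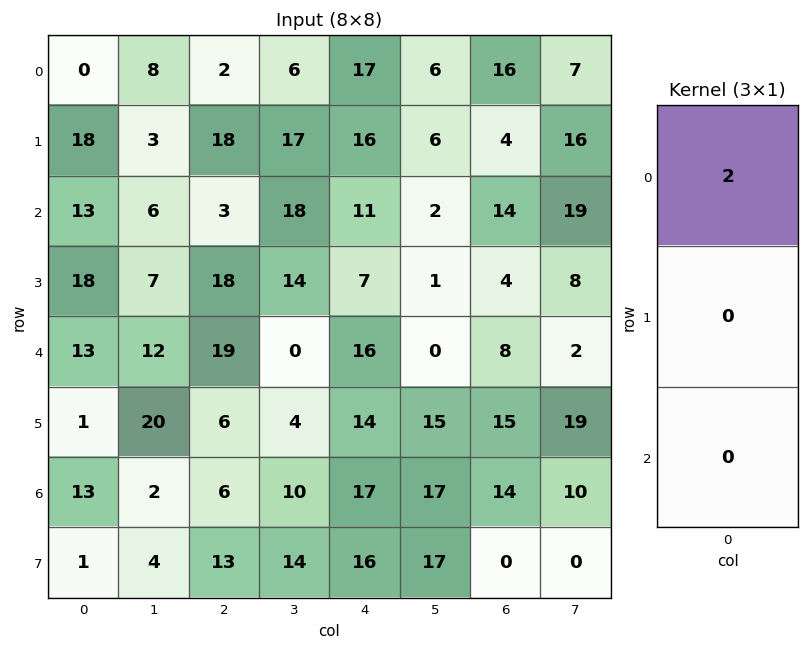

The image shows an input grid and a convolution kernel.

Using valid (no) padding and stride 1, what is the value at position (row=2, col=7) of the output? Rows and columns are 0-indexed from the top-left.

38

The receptive field on the input at this output position is [19 / 8 / 2]. Elementwise product with the kernel and sum: 19·2.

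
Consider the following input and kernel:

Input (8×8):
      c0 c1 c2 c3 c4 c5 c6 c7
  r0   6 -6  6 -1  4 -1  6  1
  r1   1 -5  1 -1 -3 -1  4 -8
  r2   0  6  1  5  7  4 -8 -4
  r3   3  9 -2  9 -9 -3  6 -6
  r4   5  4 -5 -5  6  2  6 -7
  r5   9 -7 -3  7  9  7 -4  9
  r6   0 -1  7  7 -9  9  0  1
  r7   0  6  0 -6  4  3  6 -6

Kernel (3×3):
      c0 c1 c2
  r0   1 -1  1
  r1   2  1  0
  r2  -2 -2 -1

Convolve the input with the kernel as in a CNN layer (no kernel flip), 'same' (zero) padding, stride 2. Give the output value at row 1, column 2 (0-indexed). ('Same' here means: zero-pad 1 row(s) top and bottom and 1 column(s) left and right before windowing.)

The receptive field on the zero-padded input at this output position is [-1 -3 -1 / 5 7 4 / 9 -9 -3]. Elementwise product with the kernel and sum: -1·1 + -3·-1 + -1·1 + 5·2 + 7·1 + 9·-2 + -9·-2 + -3·-1.

21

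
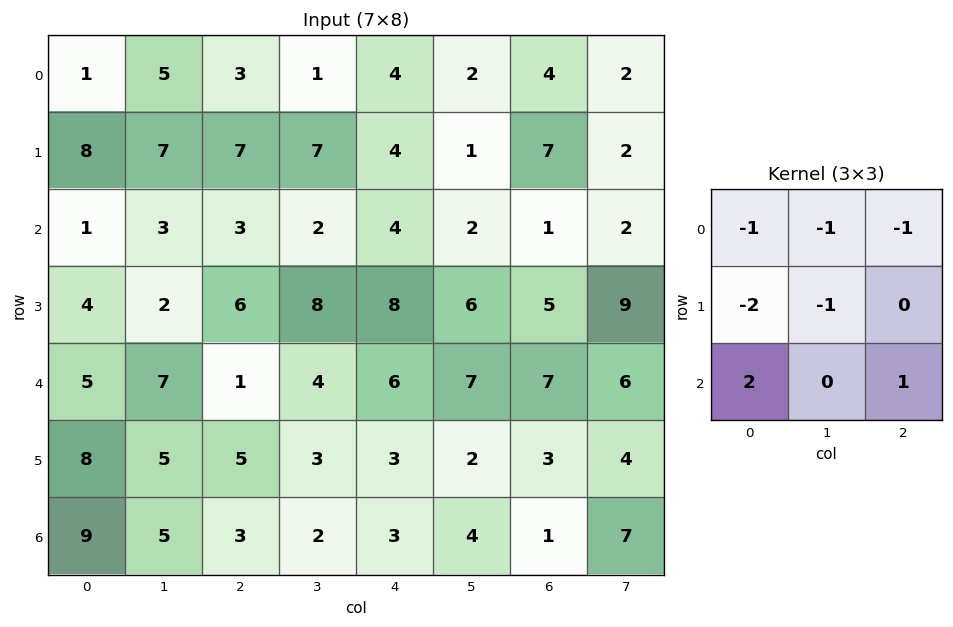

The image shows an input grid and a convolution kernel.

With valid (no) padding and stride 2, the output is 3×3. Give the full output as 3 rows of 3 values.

-27 -19 -10
-6 -21 -10
-13 -15 -21

Output[0,0]: The receptive field on the input at this output position is [1 5 3 / 8 7 7 / 1 3 3]. Elementwise product with the kernel and sum: 1·-1 + 5·-1 + 3·-1 + 8·-2 + 7·-1 + 1·2 + 3·1.
Output[0,1]: The receptive field on the input at this output position is [3 1 4 / 7 7 4 / 3 2 4]. Elementwise product with the kernel and sum: 3·-1 + 1·-1 + 4·-1 + 7·-2 + 7·-1 + 3·2 + 4·1.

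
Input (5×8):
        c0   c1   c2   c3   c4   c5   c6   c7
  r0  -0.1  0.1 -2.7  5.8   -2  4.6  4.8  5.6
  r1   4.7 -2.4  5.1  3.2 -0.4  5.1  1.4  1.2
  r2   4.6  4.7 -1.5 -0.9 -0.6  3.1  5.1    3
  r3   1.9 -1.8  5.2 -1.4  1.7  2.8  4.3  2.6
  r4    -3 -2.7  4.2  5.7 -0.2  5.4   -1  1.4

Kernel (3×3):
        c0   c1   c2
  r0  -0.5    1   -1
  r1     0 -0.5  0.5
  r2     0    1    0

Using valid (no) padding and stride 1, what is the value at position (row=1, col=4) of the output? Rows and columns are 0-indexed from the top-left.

7.7

The receptive field on the input at this output position is [-0.4 5.1 1.4 / -0.6 3.1 5.1 / 1.7 2.8 4.3]. Elementwise product with the kernel and sum: -0.4·-0.5 + 5.1·1 + 1.4·-1 + 3.1·-0.5 + 5.1·0.5 + 2.8·1.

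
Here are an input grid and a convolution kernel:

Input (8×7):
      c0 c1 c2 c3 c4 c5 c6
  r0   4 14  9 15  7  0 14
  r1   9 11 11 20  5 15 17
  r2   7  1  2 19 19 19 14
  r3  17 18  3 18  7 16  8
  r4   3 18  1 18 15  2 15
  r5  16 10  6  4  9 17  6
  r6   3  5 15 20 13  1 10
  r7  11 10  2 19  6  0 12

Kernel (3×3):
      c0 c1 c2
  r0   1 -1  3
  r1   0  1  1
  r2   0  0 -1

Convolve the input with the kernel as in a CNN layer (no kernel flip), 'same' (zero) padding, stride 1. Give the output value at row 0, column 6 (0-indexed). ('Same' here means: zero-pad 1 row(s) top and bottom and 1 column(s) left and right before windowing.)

14

The receptive field on the zero-padded input at this output position is [0 0 0 / 0 14 0 / 15 17 0]. Elementwise product with the kernel and sum: 0·1 + 0·-1 + 0·3 + 14·1 + 0·1 + 0·-1.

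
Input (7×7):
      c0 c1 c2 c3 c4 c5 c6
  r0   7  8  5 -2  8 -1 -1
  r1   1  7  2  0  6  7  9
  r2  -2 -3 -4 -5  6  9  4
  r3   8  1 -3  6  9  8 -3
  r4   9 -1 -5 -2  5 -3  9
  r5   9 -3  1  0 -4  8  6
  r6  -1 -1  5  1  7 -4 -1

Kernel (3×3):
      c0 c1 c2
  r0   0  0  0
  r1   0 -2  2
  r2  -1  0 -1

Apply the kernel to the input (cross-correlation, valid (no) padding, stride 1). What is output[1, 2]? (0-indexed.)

16

The receptive field on the input at this output position is [2 0 6 / -4 -5 6 / -3 6 9]. Elementwise product with the kernel and sum: -5·-2 + 6·2 + -3·-1 + 9·-1.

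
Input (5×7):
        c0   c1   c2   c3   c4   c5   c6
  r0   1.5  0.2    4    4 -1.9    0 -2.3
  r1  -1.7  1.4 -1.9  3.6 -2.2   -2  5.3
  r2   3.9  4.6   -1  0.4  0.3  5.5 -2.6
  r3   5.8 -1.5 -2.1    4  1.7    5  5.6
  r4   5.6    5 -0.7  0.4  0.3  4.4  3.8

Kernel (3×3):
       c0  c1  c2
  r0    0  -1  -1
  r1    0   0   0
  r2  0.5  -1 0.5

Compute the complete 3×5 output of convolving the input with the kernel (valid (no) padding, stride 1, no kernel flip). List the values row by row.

Output[0,0]: The receptive field on the input at this output position is [1.5 0.2 4 / -1.7 1.4 -1.9 / 3.9 4.6 -1]. Elementwise product with the kernel and sum: 0.2·-1 + 4·-1 + 3.9·0.5 + 4.6·-1 + -1·0.5.
Output[0,1]: The receptive field on the input at this output position is [0.2 4 4 / 1.4 -1.9 3.6 / 4.6 -1 0.4]. Elementwise product with the kernel and sum: 4·-1 + 4·-1 + 4.6·0.5 + -1·-1 + 0.4·0.5.

-7.35 -4.5 -2.85 4.55 -4.35
3.85 1.65 -5.6 7 -4.65
-6.15 4 -1.3 -3.7 -5.25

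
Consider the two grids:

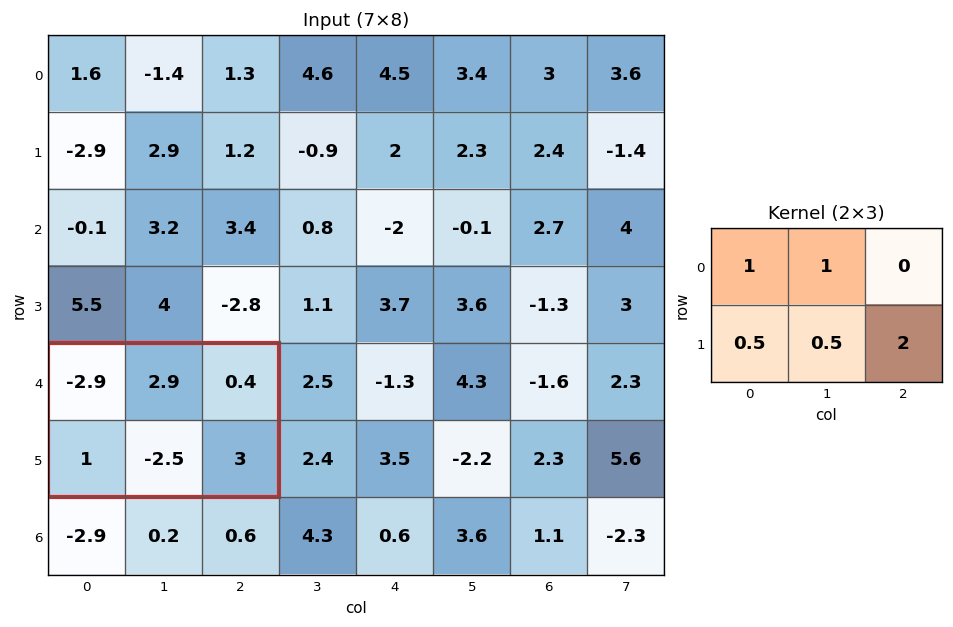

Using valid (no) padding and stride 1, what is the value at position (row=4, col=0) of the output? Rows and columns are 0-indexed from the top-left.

The receptive field on the input at this output position is [-2.9 2.9 0.4 / 1 -2.5 3]. Elementwise product with the kernel and sum: -2.9·1 + 2.9·1 + 1·0.5 + -2.5·0.5 + 3·2.

5.25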